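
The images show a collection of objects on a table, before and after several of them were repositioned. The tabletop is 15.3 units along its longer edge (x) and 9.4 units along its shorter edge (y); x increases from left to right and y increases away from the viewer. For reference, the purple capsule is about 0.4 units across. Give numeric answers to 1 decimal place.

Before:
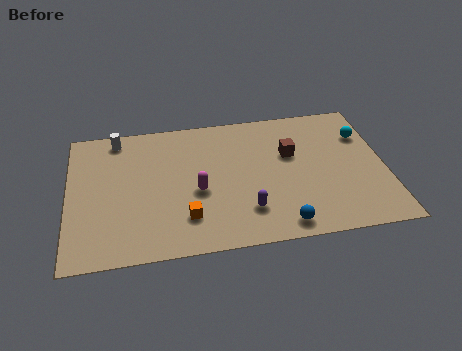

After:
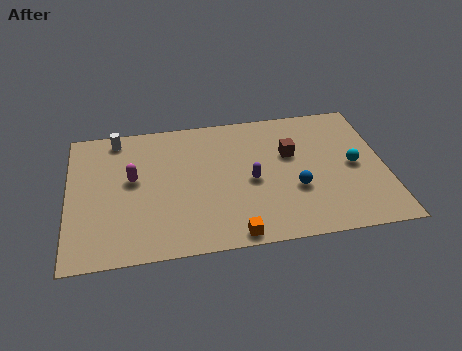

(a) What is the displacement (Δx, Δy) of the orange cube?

(2.2, -1.5)

From the two frames, the orange cube sits at roughly (5.6, 2.3) before and (7.8, 0.8) after.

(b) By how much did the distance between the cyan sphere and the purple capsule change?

-2.4

Before: roughly 7.4 units apart; after: 5.0. That's 2.4 units closer together.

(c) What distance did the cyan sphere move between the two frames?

2.2

The cyan sphere moved from about (14.4, 6.7) to (13.8, 4.6), a distance of √(0.6² + 2.1²) ≈ 2.2.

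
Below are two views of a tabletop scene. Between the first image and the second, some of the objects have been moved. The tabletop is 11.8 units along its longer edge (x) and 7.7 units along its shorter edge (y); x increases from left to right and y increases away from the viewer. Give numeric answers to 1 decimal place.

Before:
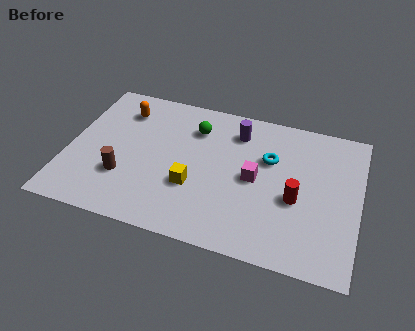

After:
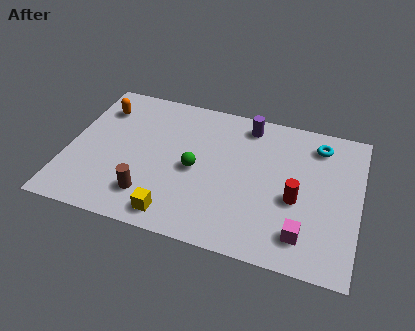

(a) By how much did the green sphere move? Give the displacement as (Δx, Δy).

(0.2, -2.2)

From the two frames, the green sphere sits at roughly (5.0, 5.8) before and (5.2, 3.6) after.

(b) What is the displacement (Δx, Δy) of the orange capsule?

(-0.9, -0.1)

The orange capsule started near (2.0, 6.0) and ended near (1.1, 5.9).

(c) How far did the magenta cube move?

3.1

The magenta cube was near (7.6, 3.8) before and (9.7, 1.5) after, so it travelled √(2.1² + 2.3²) ≈ 3.1 units.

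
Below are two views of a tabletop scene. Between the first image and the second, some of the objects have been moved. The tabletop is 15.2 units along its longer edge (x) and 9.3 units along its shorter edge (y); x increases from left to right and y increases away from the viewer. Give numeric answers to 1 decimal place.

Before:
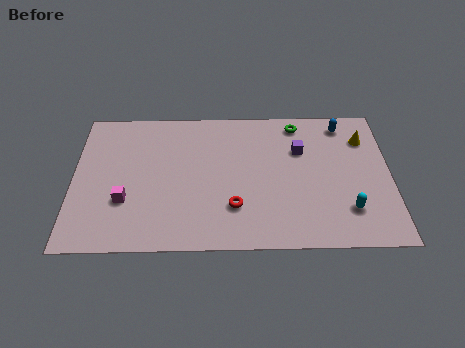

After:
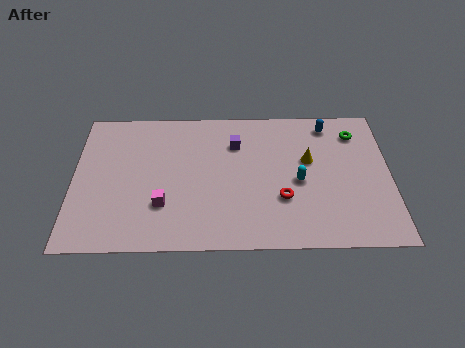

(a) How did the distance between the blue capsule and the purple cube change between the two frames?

+2.0

Before: roughly 2.7 units apart; after: 4.7. That's 2.0 units further apart.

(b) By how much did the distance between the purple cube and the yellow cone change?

+0.5

They were about 3.2 units apart before and 3.7 after — 0.5 units further apart.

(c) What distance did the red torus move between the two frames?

2.4

The red torus was near (7.7, 2.6) before and (10.0, 3.1) after, so it travelled √(2.3² + 0.5²) ≈ 2.4 units.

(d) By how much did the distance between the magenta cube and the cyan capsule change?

-4.0

Before: roughly 10.6 units apart; after: 6.6. That's 4.0 units closer together.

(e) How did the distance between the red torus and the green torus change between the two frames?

-0.7

Before: roughly 6.3 units apart; after: 5.6. That's 0.7 units closer together.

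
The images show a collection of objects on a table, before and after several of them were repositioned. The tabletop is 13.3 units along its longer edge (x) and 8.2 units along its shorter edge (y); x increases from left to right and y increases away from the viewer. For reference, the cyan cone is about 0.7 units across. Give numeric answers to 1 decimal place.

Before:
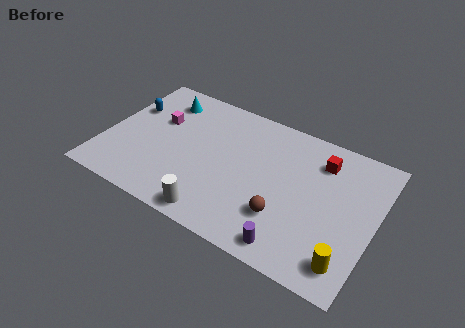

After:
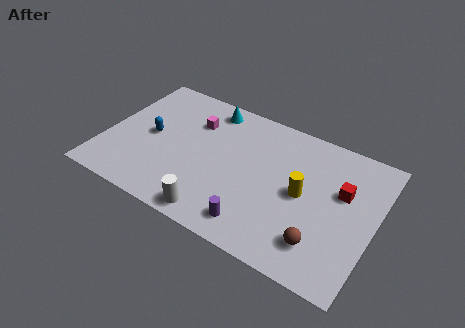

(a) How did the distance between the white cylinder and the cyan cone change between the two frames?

-0.4

They were about 6.7 units apart before and 6.3 after — 0.4 units closer together.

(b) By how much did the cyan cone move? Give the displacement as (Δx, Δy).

(2.3, 0.5)

The cyan cone started near (2.4, 6.6) and ended near (4.7, 7.1).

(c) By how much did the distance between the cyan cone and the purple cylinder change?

-2.6

Before: roughly 9.2 units apart; after: 6.6. That's 2.6 units closer together.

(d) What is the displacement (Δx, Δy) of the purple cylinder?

(-1.8, 0.3)

The purple cylinder was at about (9.7, 1.0) and moved to about (7.9, 1.3).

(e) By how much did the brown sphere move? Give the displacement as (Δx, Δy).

(1.9, -0.6)

The brown sphere started near (9.1, 2.4) and ended near (11.0, 1.8).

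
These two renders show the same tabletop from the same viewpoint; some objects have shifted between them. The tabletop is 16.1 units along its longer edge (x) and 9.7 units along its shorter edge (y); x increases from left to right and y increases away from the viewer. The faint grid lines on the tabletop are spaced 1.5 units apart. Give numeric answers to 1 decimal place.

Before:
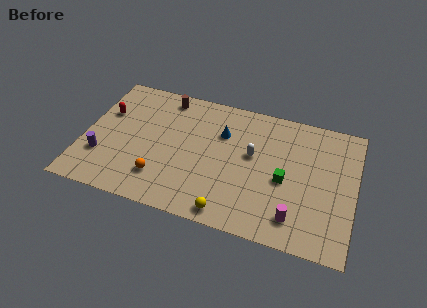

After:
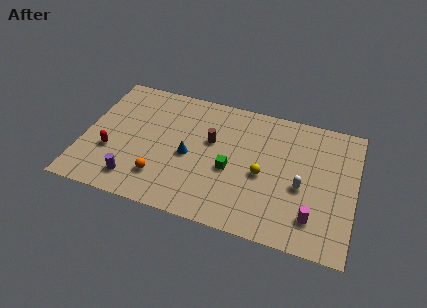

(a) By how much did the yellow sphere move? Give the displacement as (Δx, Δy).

(1.7, 3.3)

The yellow sphere was at about (9.0, 1.0) and moved to about (10.7, 4.3).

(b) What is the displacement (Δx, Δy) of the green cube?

(-3.2, -0.2)

The green cube was at about (12.0, 4.3) and moved to about (8.8, 4.1).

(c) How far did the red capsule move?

3.0

From (1.1, 6.3) to (1.7, 3.4), the red capsule covered √(0.6² + 2.9²) ≈ 3.0 units.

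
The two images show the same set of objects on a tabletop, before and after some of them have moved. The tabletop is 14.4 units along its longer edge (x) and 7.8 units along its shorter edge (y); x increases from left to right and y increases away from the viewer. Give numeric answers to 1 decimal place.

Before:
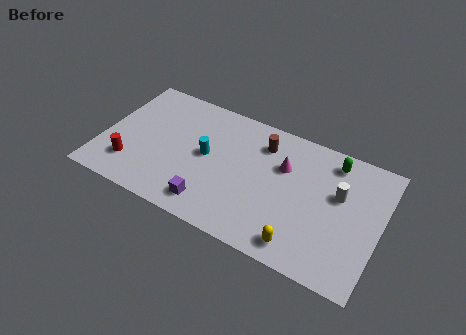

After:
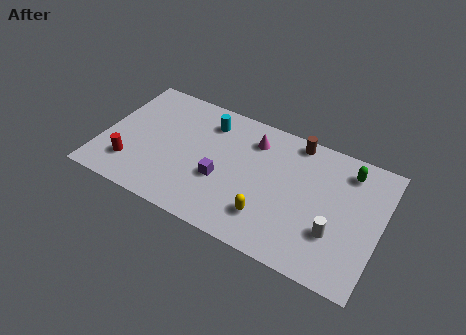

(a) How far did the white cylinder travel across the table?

2.3

The white cylinder moved from about (12.2, 4.8) to (12.2, 2.5), a distance of √(0.0² + 2.3²) ≈ 2.3.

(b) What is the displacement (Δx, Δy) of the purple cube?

(0.3, 1.7)

The purple cube started near (6.0, 1.3) and ended near (6.3, 3.0).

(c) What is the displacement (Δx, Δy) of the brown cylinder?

(1.6, 0.9)

The brown cylinder was at about (8.1, 6.1) and moved to about (9.7, 7.0).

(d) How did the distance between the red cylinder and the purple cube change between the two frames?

+0.4

Before: roughly 4.3 units apart; after: 4.7. That's 0.4 units further apart.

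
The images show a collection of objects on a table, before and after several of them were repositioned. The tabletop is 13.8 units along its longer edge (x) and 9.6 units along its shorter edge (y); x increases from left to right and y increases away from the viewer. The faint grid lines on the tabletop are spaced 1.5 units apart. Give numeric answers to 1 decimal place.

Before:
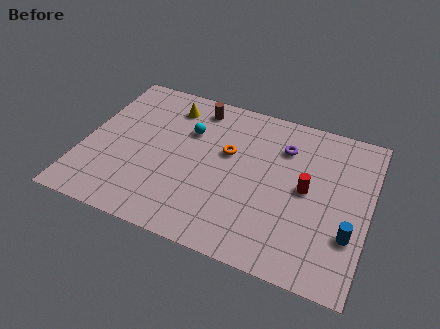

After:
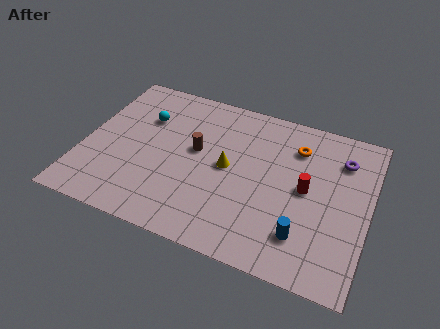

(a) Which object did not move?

the red cylinder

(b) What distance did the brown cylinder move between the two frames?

2.8

From (5.1, 8.2) to (5.4, 5.4), the brown cylinder covered √(0.3² + 2.8²) ≈ 2.8 units.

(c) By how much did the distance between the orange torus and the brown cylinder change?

+2.1

Before: roughly 3.0 units apart; after: 5.1. That's 2.1 units further apart.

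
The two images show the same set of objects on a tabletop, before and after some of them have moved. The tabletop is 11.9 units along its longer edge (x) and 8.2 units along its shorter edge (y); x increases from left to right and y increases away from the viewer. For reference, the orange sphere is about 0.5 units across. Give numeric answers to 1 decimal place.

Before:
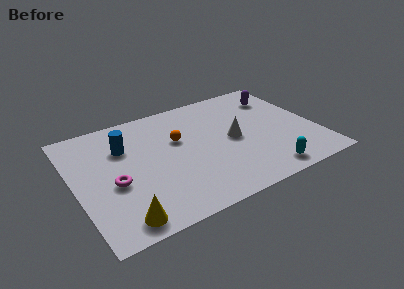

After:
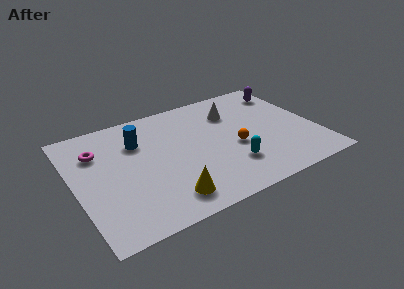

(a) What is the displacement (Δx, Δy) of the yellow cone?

(2.3, 0.4)

The yellow cone was at about (1.8, 1.0) and moved to about (4.1, 1.4).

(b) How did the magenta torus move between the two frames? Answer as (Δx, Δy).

(-0.5, 2.5)

The magenta torus was at about (1.8, 3.4) and moved to about (1.3, 5.9).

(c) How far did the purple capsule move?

0.6

The purple capsule moved from about (10.5, 6.3) to (11.0, 6.6), a distance of √(0.5² + 0.3²) ≈ 0.6.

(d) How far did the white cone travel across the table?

2.0

From (7.8, 4.0) to (8.1, 6.0), the white cone covered √(0.3² + 2.0²) ≈ 2.0 units.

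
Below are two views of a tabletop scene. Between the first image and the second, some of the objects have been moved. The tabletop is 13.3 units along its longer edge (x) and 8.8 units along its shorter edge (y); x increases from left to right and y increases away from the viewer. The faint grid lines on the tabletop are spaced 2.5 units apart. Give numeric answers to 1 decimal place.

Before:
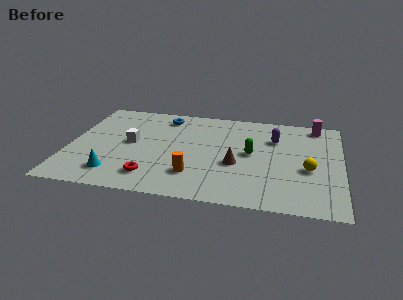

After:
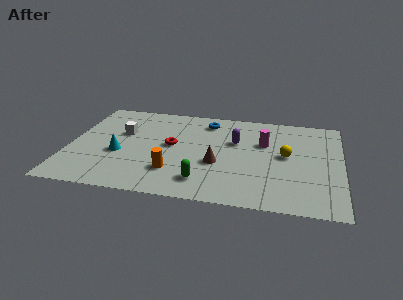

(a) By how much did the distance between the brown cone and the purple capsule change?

-0.9

Before: roughly 3.2 units apart; after: 2.3. That's 0.9 units closer together.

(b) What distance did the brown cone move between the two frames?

0.9

From (8.2, 3.5) to (7.3, 3.4), the brown cone covered √(0.9² + 0.1²) ≈ 0.9 units.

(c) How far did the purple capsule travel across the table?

2.0

The purple capsule was near (10.0, 6.2) before and (8.1, 5.6) after, so it travelled √(1.9² + 0.6²) ≈ 2.0 units.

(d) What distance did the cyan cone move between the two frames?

1.8

From (2.4, 1.7) to (2.5, 3.5), the cyan cone covered √(0.1² + 1.8²) ≈ 1.8 units.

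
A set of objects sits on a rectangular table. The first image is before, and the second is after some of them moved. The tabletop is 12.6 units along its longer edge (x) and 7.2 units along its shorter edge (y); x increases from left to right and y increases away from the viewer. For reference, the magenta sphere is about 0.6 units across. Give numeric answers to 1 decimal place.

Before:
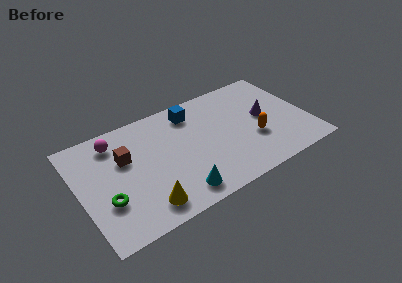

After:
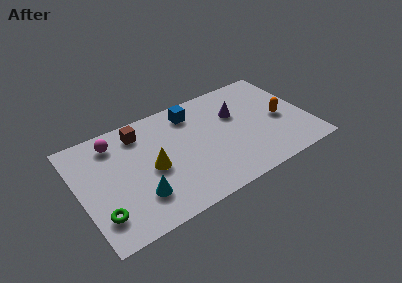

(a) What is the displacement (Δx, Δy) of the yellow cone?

(0.7, 2.1)

The yellow cone started near (3.2, 1.2) and ended near (3.9, 3.3).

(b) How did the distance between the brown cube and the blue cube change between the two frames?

-1.2

Before: roughly 4.1 units apart; after: 2.9. That's 1.2 units closer together.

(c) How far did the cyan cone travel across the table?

2.2

From (5.0, 1.1) to (3.0, 1.9), the cyan cone covered √(2.0² + 0.8²) ≈ 2.2 units.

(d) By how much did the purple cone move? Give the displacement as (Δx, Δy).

(-1.5, 0.9)

The purple cone started near (10.3, 3.8) and ended near (8.8, 4.7).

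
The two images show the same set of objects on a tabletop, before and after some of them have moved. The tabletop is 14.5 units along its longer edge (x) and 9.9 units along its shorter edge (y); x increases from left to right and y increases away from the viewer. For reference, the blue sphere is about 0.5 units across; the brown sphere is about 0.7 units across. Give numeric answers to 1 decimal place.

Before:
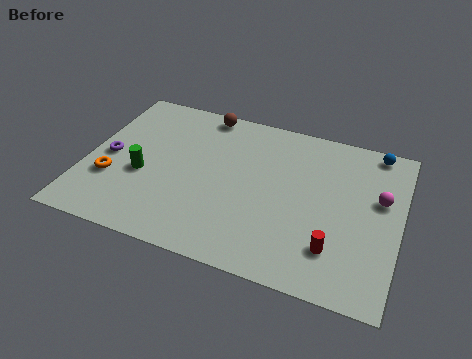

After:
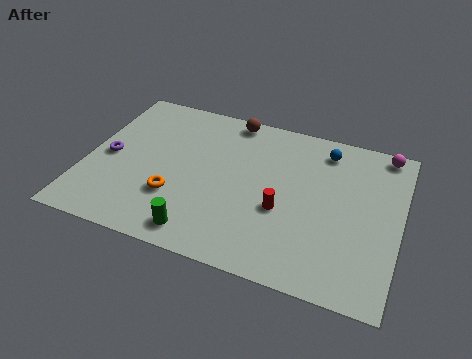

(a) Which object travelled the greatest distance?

the green cylinder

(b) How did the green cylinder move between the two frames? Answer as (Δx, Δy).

(3.0, -2.7)

From the two frames, the green cylinder sits at roughly (2.7, 4.0) before and (5.7, 1.3) after.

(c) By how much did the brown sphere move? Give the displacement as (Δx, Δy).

(1.3, 0.0)

The brown sphere started near (5.0, 9.0) and ended near (6.3, 9.0).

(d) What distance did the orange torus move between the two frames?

3.0

The orange torus moved from about (1.3, 3.3) to (4.3, 3.1), a distance of √(3.0² + 0.2²) ≈ 3.0.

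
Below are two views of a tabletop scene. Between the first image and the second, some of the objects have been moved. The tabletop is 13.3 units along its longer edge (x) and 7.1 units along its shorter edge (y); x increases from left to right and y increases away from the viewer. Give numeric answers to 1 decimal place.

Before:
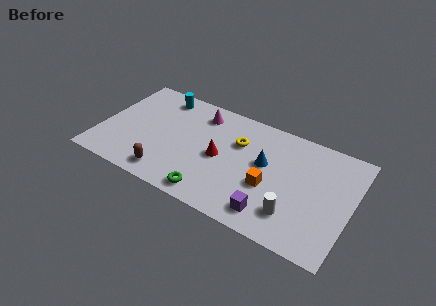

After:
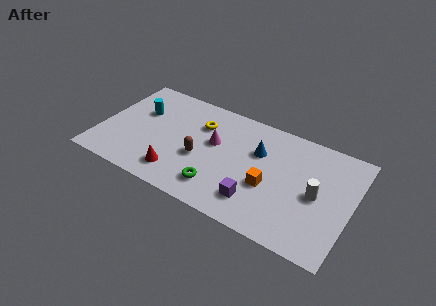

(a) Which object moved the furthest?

the red cone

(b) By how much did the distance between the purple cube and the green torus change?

-1.1

They were about 3.1 units apart before and 2.0 after — 1.1 units closer together.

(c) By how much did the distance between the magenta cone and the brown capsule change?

-3.4

They were about 4.8 units apart before and 1.4 after — 3.4 units closer together.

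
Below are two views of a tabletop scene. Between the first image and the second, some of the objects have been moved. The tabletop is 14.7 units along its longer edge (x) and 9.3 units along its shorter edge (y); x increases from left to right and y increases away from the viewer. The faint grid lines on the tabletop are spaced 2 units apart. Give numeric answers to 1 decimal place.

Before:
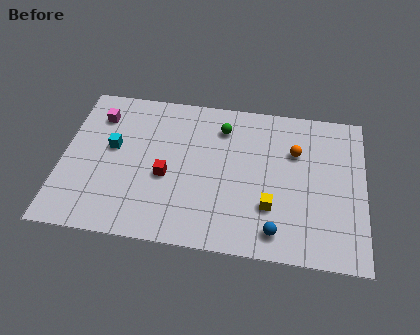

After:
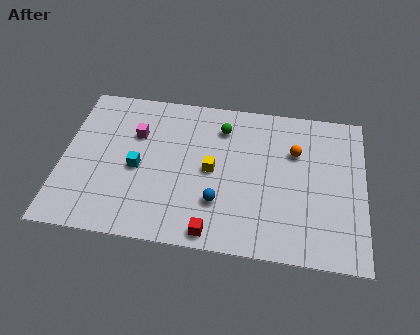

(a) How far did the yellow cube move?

3.4

The yellow cube was near (10.2, 2.8) before and (7.3, 4.6) after, so it travelled √(2.9² + 1.8²) ≈ 3.4 units.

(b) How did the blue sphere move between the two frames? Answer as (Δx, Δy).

(-2.8, 1.3)

From the two frames, the blue sphere sits at roughly (10.5, 1.4) before and (7.7, 2.7) after.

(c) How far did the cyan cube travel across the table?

1.7

From (2.4, 5.3) to (3.7, 4.2), the cyan cube covered √(1.3² + 1.1²) ≈ 1.7 units.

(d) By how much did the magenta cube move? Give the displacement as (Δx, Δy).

(1.9, -0.9)

The magenta cube was at about (1.6, 7.2) and moved to about (3.5, 6.3).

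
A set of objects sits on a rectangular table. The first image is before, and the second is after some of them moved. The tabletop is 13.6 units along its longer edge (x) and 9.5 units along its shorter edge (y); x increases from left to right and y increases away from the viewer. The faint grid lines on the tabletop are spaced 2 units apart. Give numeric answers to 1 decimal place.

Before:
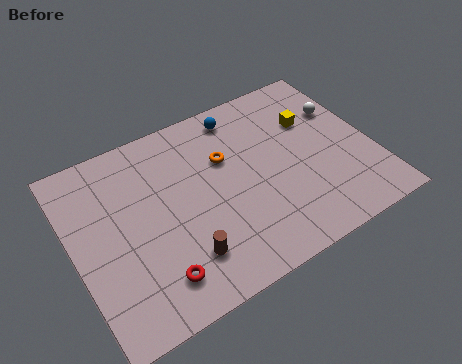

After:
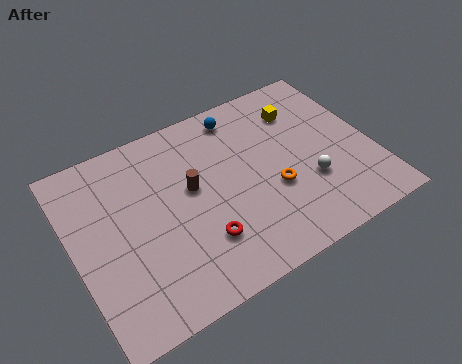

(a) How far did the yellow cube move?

0.9

The yellow cube was near (11.2, 6.4) before and (10.8, 7.2) after, so it travelled √(0.4² + 0.8²) ≈ 0.9 units.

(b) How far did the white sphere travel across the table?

3.8

The white sphere moved from about (12.6, 6.4) to (10.5, 3.2), a distance of √(2.1² + 3.2²) ≈ 3.8.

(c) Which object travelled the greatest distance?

the white sphere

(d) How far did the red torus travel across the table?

2.3

The red torus moved from about (3.2, 1.8) to (5.4, 2.6), a distance of √(2.2² + 0.8²) ≈ 2.3.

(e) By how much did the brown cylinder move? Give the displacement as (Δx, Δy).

(0.9, 3.2)

The brown cylinder was at about (4.5, 2.2) and moved to about (5.4, 5.4).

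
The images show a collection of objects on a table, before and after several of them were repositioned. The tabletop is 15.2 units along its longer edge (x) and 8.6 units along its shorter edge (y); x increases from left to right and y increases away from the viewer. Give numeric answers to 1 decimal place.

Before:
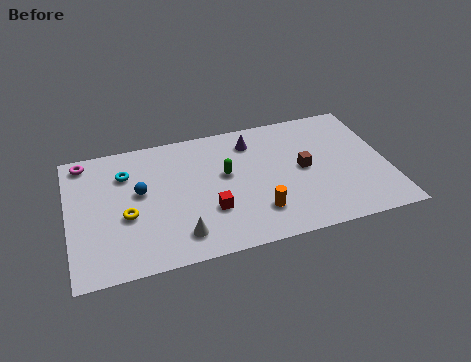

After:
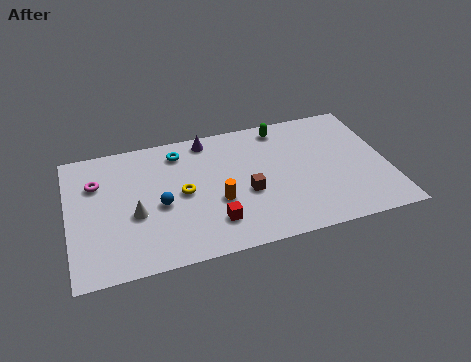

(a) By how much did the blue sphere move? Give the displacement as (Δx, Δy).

(0.9, -1.1)

From the two frames, the blue sphere sits at roughly (3.4, 4.9) before and (4.3, 3.8) after.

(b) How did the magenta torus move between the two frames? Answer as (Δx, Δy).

(0.5, -1.6)

From the two frames, the magenta torus sits at roughly (0.9, 7.6) before and (1.4, 6.0) after.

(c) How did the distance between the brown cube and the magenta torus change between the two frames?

-3.4

The distance was about 10.8 in the first image and 7.4 in the second, so they moved 3.4 units closer together.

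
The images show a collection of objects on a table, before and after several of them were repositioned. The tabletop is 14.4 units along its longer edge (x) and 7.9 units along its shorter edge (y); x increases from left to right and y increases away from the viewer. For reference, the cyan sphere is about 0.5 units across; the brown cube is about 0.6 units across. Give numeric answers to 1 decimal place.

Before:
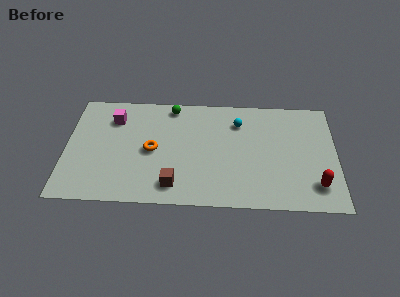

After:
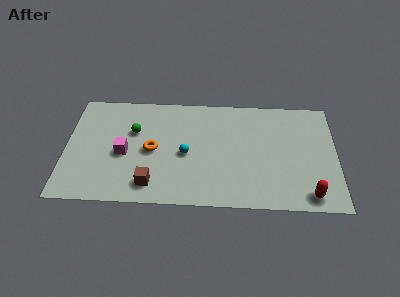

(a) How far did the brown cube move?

1.2

The brown cube moved from about (5.8, 1.4) to (4.6, 1.4), a distance of √(1.2² + 0.0²) ≈ 1.2.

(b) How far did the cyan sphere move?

3.7

From (9.2, 6.0) to (6.4, 3.6), the cyan sphere covered √(2.8² + 2.4²) ≈ 3.7 units.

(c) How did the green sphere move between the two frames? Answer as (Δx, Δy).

(-2.0, -1.9)

The green sphere started near (5.6, 7.0) and ended near (3.6, 5.1).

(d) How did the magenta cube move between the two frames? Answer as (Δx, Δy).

(0.6, -2.5)

The magenta cube started near (2.5, 6.0) and ended near (3.1, 3.5).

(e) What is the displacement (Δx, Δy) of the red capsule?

(-0.4, -0.7)

The red capsule started near (13.3, 1.7) and ended near (12.9, 1.0).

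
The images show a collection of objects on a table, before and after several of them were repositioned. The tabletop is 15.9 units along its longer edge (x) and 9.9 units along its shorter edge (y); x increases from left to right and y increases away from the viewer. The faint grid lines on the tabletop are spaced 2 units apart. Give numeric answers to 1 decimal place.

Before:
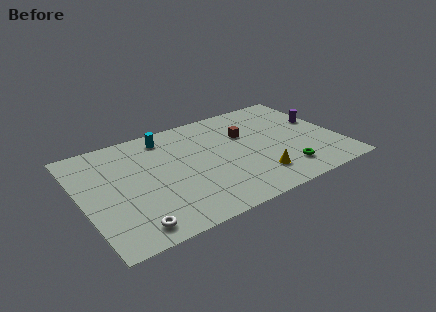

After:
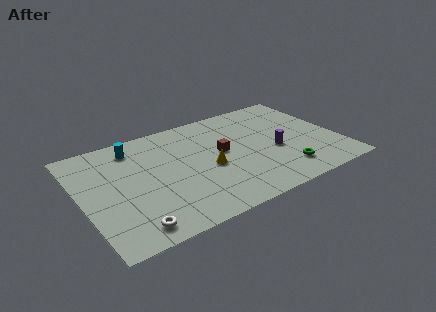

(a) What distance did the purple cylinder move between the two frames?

3.7

From (15.1, 5.9) to (11.9, 4.1), the purple cylinder covered √(3.2² + 1.8²) ≈ 3.7 units.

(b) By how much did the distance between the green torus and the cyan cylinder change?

+1.4

The distance was about 9.1 in the first image and 10.5 in the second, so they moved 1.4 units further apart.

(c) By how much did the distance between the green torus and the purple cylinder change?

-2.8

The distance was about 4.9 in the first image and 2.1 in the second, so they moved 2.8 units closer together.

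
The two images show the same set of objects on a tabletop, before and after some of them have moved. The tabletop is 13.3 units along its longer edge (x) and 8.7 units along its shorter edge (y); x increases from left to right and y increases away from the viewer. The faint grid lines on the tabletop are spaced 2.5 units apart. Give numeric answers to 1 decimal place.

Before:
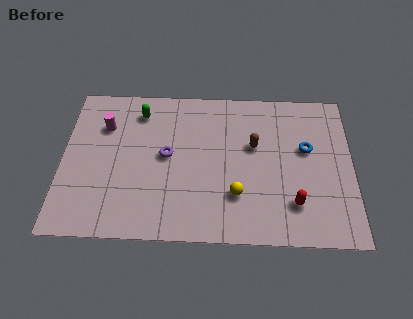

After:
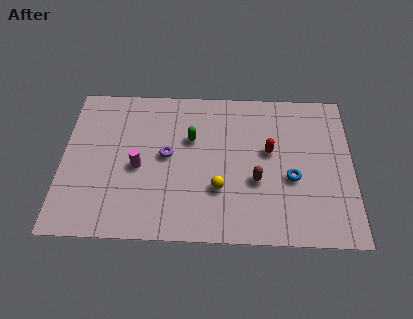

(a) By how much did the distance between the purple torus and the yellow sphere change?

-0.8

Before: roughly 3.8 units apart; after: 3.0. That's 0.8 units closer together.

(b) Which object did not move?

the purple torus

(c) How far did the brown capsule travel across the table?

2.0

The brown capsule was near (8.8, 5.3) before and (8.9, 3.3) after, so it travelled √(0.1² + 2.0²) ≈ 2.0 units.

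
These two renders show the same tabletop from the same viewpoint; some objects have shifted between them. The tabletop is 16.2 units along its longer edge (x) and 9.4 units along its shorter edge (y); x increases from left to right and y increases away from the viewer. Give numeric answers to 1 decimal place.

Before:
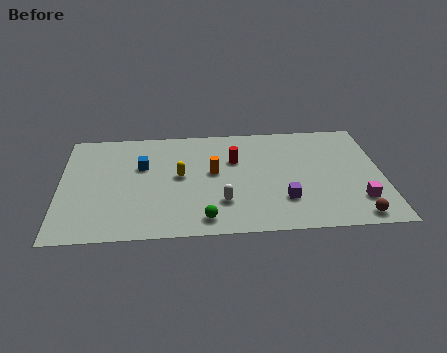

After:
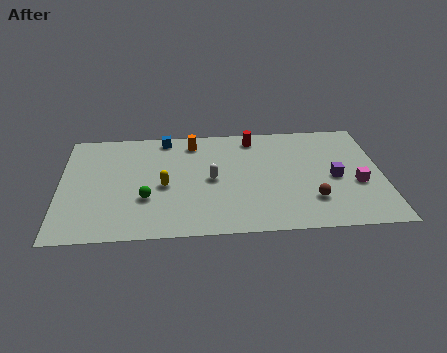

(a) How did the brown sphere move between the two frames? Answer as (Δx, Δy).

(-2.1, 1.5)

The brown sphere was at about (14.7, 1.0) and moved to about (12.6, 2.5).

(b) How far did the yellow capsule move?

1.1

The yellow capsule was near (6.0, 5.0) before and (5.2, 4.2) after, so it travelled √(0.8² + 0.8²) ≈ 1.1 units.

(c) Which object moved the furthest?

the green sphere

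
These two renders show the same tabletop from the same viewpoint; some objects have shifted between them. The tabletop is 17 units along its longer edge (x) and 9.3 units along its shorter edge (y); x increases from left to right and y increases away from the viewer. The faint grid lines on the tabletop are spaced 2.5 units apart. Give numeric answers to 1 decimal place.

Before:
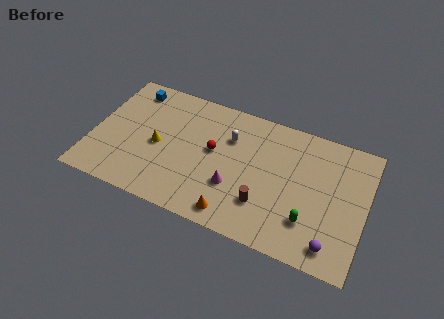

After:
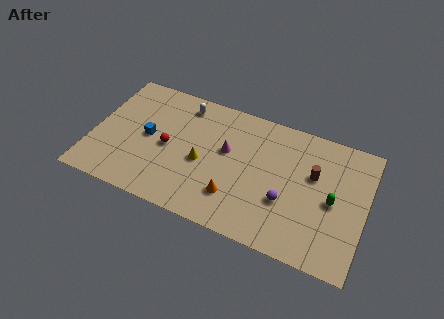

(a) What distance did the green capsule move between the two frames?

2.3

From (13.7, 2.5) to (15.0, 4.4), the green capsule covered √(1.3² + 1.9²) ≈ 2.3 units.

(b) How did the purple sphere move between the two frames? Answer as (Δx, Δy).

(-3.0, 1.9)

From the two frames, the purple sphere sits at roughly (15.2, 1.4) before and (12.2, 3.3) after.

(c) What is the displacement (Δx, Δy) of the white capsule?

(-3.1, 1.4)

The white capsule started near (8.4, 6.5) and ended near (5.3, 7.9).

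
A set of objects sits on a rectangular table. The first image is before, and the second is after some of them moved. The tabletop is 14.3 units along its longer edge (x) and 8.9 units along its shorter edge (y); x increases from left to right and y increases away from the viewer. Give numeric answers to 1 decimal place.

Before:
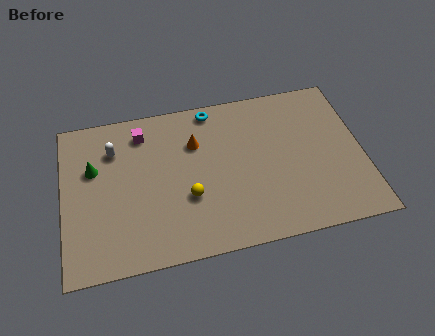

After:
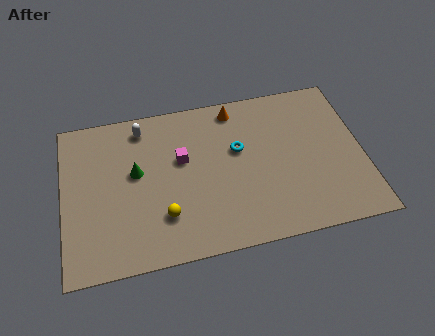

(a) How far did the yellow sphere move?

1.4

From (5.9, 3.2) to (4.7, 2.4), the yellow sphere covered √(1.2² + 0.8²) ≈ 1.4 units.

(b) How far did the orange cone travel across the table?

2.6

The orange cone was near (6.4, 6.2) before and (8.4, 7.8) after, so it travelled √(2.0² + 1.6²) ≈ 2.6 units.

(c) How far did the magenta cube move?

2.6

The magenta cube moved from about (3.9, 7.3) to (5.7, 5.4), a distance of √(1.8² + 1.9²) ≈ 2.6.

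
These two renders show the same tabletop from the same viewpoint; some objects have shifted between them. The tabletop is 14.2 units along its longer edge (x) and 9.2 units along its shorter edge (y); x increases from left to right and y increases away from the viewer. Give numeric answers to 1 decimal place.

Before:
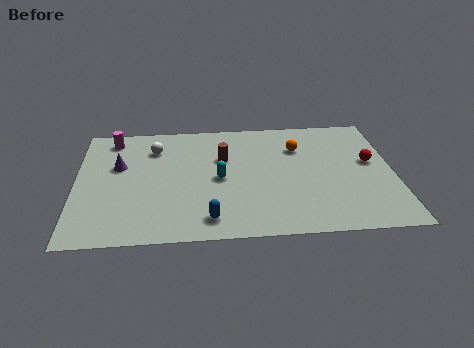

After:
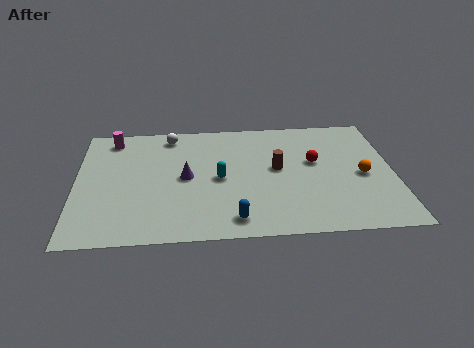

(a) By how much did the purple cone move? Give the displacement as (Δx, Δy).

(3.0, -1.1)

The purple cone started near (1.9, 5.7) and ended near (4.9, 4.6).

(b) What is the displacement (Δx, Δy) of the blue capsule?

(1.1, -0.1)

From the two frames, the blue capsule sits at roughly (5.9, 1.4) before and (7.0, 1.3) after.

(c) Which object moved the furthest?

the orange sphere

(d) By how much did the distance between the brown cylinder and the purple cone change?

-0.6

Before: roughly 4.7 units apart; after: 4.1. That's 0.6 units closer together.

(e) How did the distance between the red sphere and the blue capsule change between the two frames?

-2.7

Before: roughly 8.2 units apart; after: 5.5. That's 2.7 units closer together.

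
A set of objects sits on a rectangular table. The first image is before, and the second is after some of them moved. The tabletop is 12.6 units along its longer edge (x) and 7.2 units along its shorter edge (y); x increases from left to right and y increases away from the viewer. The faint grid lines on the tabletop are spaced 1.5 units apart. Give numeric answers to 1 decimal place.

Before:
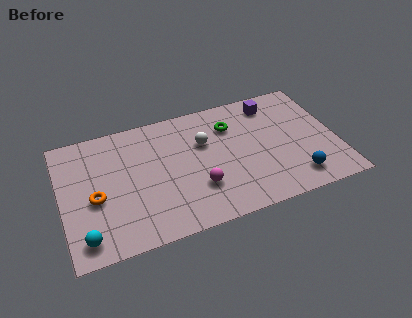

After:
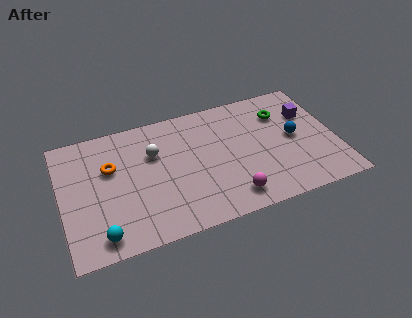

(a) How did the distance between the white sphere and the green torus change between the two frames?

+4.6

The distance was about 1.4 in the first image and 6.0 in the second, so they moved 4.6 units further apart.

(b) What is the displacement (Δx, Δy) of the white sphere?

(-2.3, 0.1)

From the two frames, the white sphere sits at roughly (6.6, 4.7) before and (4.3, 4.8) after.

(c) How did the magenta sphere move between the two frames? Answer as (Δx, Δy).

(1.4, -1.0)

From the two frames, the magenta sphere sits at roughly (6.1, 2.2) before and (7.5, 1.2) after.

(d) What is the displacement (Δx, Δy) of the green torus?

(2.4, 0.0)

The green torus started near (7.9, 5.3) and ended near (10.3, 5.3).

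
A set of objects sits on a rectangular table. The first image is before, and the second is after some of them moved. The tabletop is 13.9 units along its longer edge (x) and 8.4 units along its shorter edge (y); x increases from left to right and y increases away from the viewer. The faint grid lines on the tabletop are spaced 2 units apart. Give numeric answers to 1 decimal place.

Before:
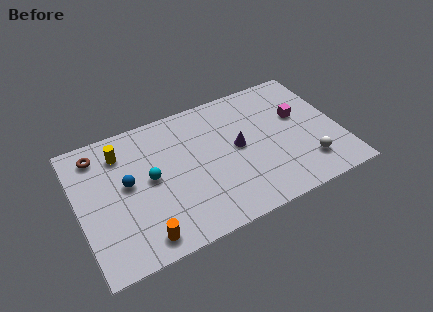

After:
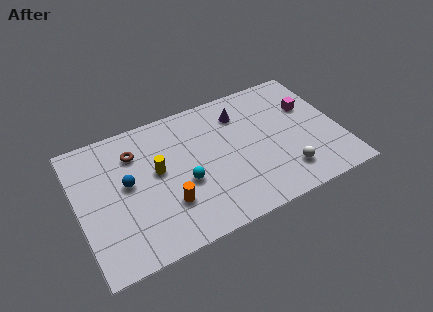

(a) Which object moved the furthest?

the yellow cylinder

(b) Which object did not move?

the blue sphere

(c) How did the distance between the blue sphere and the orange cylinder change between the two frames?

-0.7

They were about 3.5 units apart before and 2.8 after — 0.7 units closer together.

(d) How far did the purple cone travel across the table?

2.1

The purple cone was near (8.5, 4.4) before and (8.9, 6.5) after, so it travelled √(0.4² + 2.1²) ≈ 2.1 units.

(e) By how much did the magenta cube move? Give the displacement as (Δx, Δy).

(0.6, 0.4)

From the two frames, the magenta cube sits at roughly (11.9, 5.1) before and (12.5, 5.5) after.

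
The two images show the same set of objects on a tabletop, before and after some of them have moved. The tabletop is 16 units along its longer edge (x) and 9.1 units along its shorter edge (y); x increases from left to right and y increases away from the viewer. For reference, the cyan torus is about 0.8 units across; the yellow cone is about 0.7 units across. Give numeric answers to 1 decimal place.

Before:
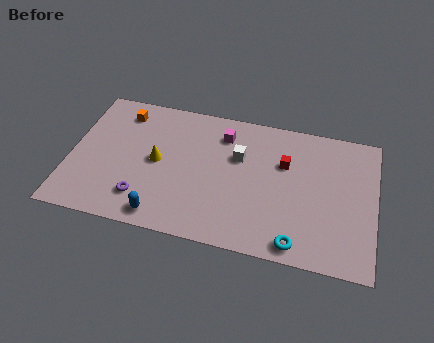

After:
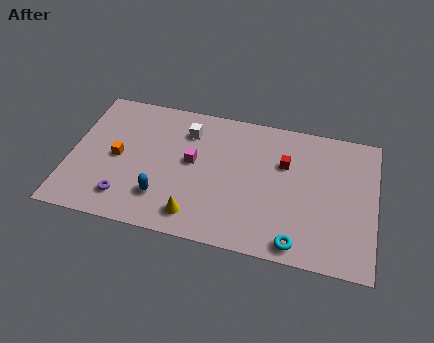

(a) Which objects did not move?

the cyan torus and the red cube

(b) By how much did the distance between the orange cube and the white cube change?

-2.1

Before: roughly 6.5 units apart; after: 4.4. That's 2.1 units closer together.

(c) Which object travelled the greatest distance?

the yellow cone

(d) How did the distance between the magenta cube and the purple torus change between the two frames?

-1.9

Before: roughly 6.5 units apart; after: 4.6. That's 1.9 units closer together.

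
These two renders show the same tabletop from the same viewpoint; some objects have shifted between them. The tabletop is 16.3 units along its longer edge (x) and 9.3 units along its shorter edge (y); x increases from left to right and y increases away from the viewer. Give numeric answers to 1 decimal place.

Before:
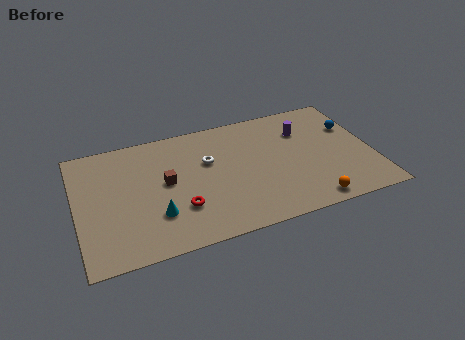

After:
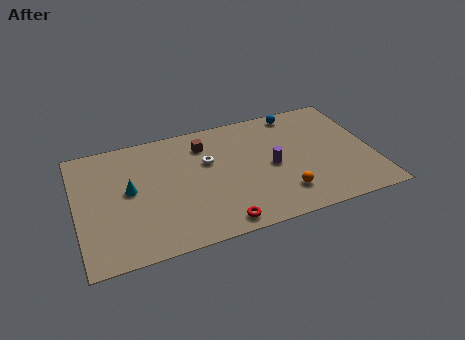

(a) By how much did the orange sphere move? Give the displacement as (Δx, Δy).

(-1.4, 1.1)

The orange sphere was at about (12.5, 1.0) and moved to about (11.1, 2.1).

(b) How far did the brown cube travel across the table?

3.3

From (4.9, 5.0) to (7.2, 7.3), the brown cube covered √(2.3² + 2.3²) ≈ 3.3 units.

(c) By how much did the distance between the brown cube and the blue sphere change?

-5.2

Before: roughly 10.6 units apart; after: 5.4. That's 5.2 units closer together.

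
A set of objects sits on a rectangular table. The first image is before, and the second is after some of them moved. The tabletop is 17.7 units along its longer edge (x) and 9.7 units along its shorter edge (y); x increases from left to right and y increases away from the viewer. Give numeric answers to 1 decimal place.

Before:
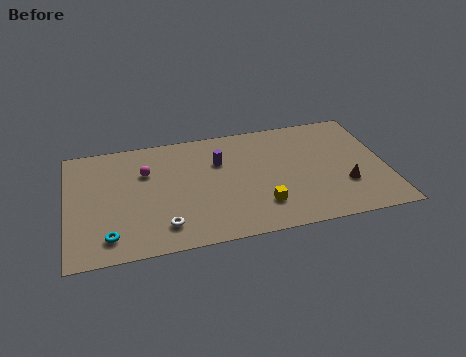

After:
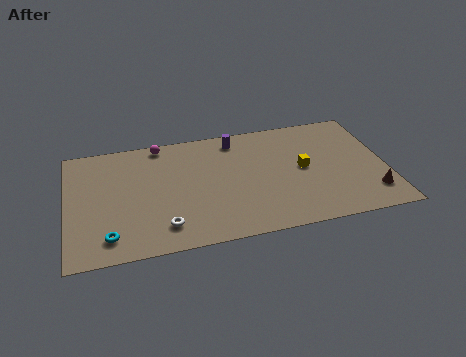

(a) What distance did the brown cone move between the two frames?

1.7

The brown cone moved from about (15.3, 3.1) to (16.7, 2.1), a distance of √(1.4² + 1.0²) ≈ 1.7.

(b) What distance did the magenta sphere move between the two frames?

2.4

The magenta sphere moved from about (4.4, 6.6) to (5.3, 8.8), a distance of √(0.9² + 2.2²) ≈ 2.4.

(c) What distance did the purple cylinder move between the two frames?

2.0

The purple cylinder moved from about (8.5, 6.6) to (9.5, 8.3), a distance of √(1.0² + 1.7²) ≈ 2.0.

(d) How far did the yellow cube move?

3.6

The yellow cube was near (10.6, 2.4) before and (13.1, 5.0) after, so it travelled √(2.5² + 2.6²) ≈ 3.6 units.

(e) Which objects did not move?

the white torus and the cyan torus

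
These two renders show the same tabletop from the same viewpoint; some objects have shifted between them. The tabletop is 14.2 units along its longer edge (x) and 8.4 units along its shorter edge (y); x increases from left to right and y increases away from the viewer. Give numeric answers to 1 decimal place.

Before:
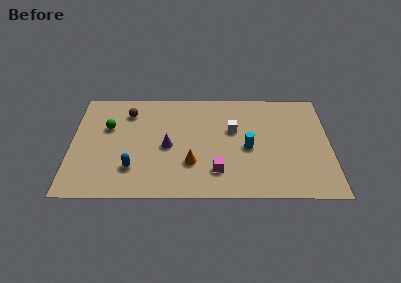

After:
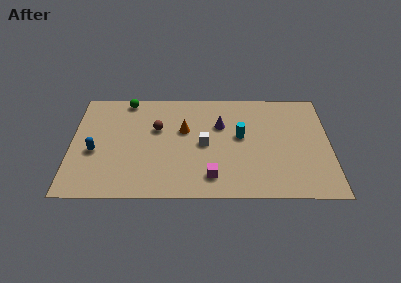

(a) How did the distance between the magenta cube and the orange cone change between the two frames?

+2.4

The distance was about 1.5 in the first image and 3.9 in the second, so they moved 2.4 units further apart.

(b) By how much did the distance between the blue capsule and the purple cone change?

+4.7

Before: roughly 2.5 units apart; after: 7.2. That's 4.7 units further apart.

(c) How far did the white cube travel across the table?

1.9

The white cube was near (8.9, 5.2) before and (7.3, 4.1) after, so it travelled √(1.6² + 1.1²) ≈ 1.9 units.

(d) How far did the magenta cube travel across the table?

0.5

The magenta cube was near (8.0, 2.0) before and (7.7, 1.6) after, so it travelled √(0.3² + 0.4²) ≈ 0.5 units.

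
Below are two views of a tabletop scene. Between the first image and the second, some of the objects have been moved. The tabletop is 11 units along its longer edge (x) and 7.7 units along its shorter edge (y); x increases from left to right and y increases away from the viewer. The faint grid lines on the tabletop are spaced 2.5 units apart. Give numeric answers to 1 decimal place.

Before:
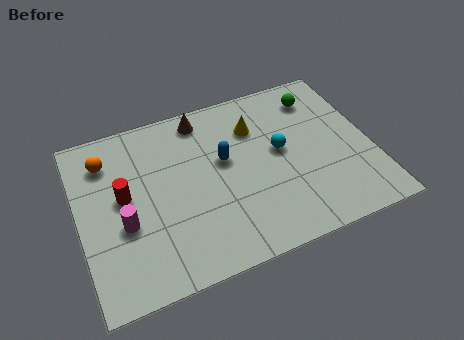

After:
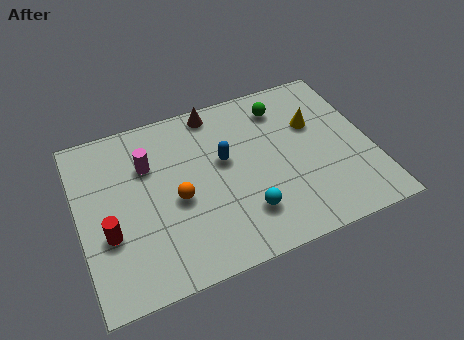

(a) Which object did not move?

the blue capsule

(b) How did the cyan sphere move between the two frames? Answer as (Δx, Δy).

(-1.6, -2.3)

The cyan sphere was at about (7.6, 4.2) and moved to about (6.0, 1.9).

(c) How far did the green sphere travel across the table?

1.4

The green sphere was near (9.3, 6.2) before and (7.9, 6.2) after, so it travelled √(1.4² + 0.0²) ≈ 1.4 units.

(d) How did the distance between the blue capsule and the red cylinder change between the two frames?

+1.0

The distance was about 3.8 in the first image and 4.8 in the second, so they moved 1.0 units further apart.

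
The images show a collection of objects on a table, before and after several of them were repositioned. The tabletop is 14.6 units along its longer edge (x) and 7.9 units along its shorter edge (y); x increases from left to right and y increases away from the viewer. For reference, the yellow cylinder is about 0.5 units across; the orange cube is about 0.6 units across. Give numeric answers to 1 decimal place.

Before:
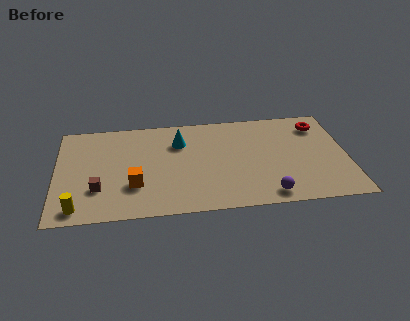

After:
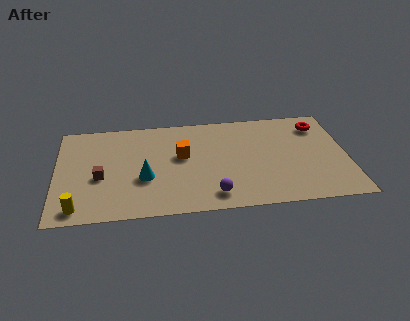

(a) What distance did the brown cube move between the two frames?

0.9

The brown cube was near (2.1, 2.4) before and (2.2, 3.3) after, so it travelled √(0.1² + 0.9²) ≈ 0.9 units.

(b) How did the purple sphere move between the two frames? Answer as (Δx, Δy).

(-2.7, 0.3)

The purple sphere started near (10.5, 1.0) and ended near (7.8, 1.3).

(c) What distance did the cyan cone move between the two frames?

3.2

The cyan cone moved from about (6.2, 5.7) to (4.4, 3.0), a distance of √(1.8² + 2.7²) ≈ 3.2.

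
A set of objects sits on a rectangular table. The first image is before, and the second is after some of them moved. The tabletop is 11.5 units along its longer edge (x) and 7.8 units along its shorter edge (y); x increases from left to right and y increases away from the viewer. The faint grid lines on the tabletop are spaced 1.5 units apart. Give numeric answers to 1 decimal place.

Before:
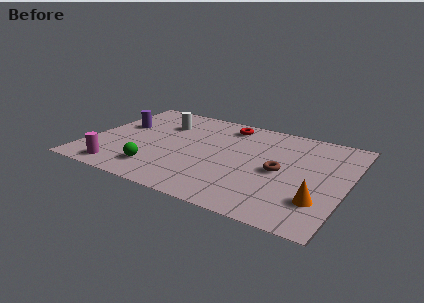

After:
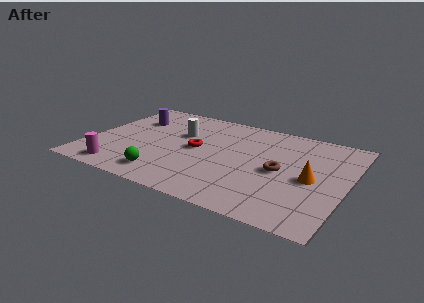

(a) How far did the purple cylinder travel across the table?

0.9

The purple cylinder moved from about (1.2, 4.7) to (1.6, 5.5), a distance of √(0.4² + 0.8²) ≈ 0.9.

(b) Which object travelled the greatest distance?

the red torus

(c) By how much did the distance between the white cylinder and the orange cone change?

-2.0

Before: roughly 8.3 units apart; after: 6.3. That's 2.0 units closer together.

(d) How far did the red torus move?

2.8

The red torus moved from about (5.8, 6.6) to (4.8, 4.0), a distance of √(1.0² + 2.6²) ≈ 2.8.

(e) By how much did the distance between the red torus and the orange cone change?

-1.3

Before: roughly 6.5 units apart; after: 5.2. That's 1.3 units closer together.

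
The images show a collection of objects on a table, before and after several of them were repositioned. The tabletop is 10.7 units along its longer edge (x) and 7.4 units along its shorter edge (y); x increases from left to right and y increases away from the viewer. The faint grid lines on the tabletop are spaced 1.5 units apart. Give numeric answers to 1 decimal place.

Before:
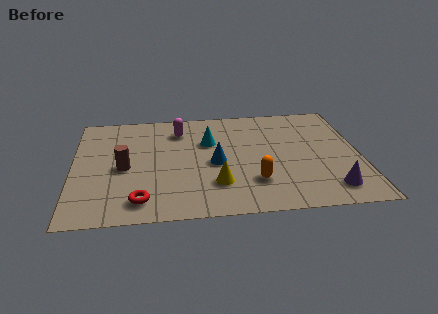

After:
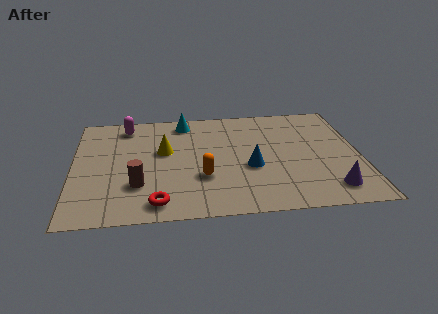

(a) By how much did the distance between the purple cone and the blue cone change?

-1.3

The distance was about 4.7 in the first image and 3.4 in the second, so they moved 1.3 units closer together.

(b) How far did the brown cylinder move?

1.3

From (1.9, 3.4) to (2.4, 2.2), the brown cylinder covered √(0.5² + 1.2²) ≈ 1.3 units.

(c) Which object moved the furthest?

the yellow cone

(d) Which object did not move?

the purple cone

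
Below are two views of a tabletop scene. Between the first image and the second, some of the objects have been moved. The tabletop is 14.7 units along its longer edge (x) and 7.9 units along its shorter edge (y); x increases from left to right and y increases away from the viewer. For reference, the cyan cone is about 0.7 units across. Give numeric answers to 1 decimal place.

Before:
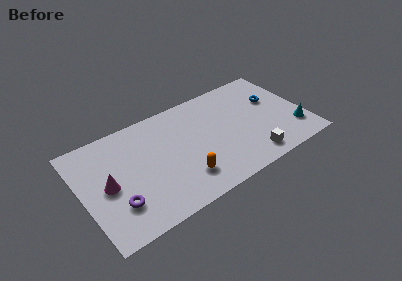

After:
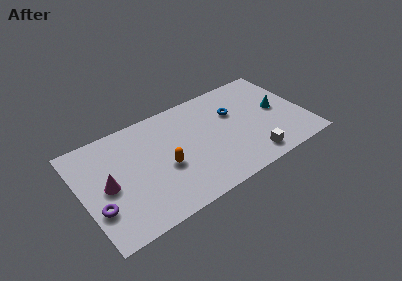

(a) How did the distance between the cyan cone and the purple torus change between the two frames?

+0.5

They were about 11.8 units apart before and 12.3 after — 0.5 units further apart.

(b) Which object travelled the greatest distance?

the blue torus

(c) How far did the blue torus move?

2.7

The blue torus was near (12.9, 5.0) before and (10.2, 5.2) after, so it travelled √(2.7² + 0.2²) ≈ 2.7 units.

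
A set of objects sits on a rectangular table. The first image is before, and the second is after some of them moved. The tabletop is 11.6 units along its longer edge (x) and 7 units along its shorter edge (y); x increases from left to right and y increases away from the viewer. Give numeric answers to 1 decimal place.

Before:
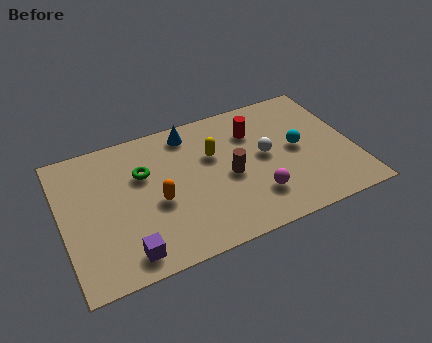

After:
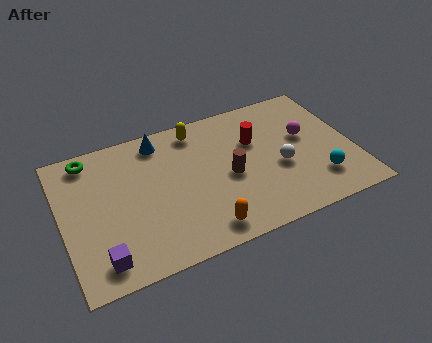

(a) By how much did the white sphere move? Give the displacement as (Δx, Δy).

(0.5, -0.8)

The white sphere was at about (8.1, 3.7) and moved to about (8.6, 2.9).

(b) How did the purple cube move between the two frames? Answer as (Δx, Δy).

(-1.0, 0.1)

The purple cube was at about (2.3, 1.0) and moved to about (1.3, 1.1).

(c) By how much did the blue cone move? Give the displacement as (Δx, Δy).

(-1.2, 0.0)

From the two frames, the blue cone sits at roughly (5.3, 6.0) before and (4.1, 6.0) after.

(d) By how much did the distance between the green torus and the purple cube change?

+1.3

Before: roughly 3.7 units apart; after: 5.0. That's 1.3 units further apart.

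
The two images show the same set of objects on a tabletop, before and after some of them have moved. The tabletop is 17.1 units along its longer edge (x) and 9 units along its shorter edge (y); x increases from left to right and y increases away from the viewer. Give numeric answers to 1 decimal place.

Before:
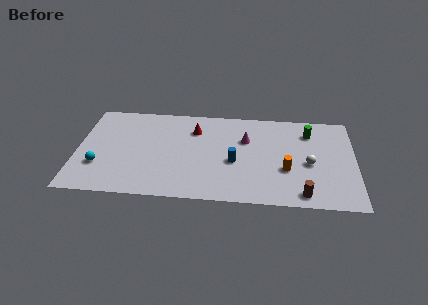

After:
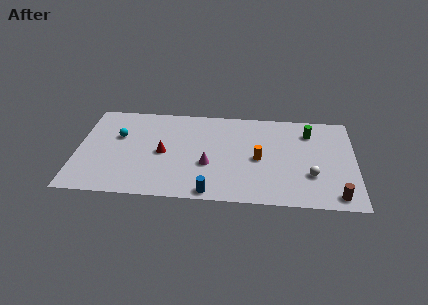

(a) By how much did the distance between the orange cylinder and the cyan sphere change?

-2.7

They were about 11.5 units apart before and 8.8 after — 2.7 units closer together.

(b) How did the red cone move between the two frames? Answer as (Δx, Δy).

(-1.9, -2.4)

The red cone was at about (7.2, 6.7) and moved to about (5.3, 4.3).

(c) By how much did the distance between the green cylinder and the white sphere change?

+1.1

The distance was about 3.0 in the first image and 4.1 in the second, so they moved 1.1 units further apart.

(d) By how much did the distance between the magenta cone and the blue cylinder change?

+0.3

They were about 2.3 units apart before and 2.6 after — 0.3 units further apart.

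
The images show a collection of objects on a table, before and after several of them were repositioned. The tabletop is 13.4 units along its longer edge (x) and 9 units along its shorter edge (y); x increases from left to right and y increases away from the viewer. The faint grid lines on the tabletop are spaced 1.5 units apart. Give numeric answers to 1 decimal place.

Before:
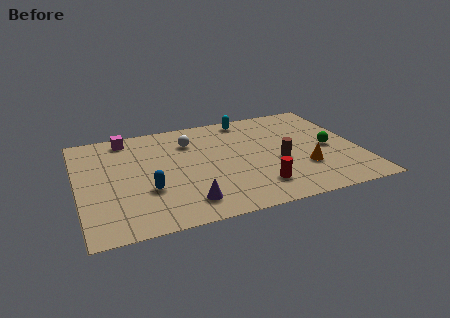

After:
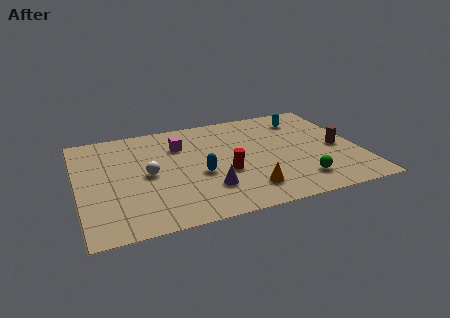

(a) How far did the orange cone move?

3.0

From (10.6, 2.8) to (7.8, 1.8), the orange cone covered √(2.8² + 1.0²) ≈ 3.0 units.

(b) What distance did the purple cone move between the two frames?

1.4

From (4.9, 1.6) to (6.0, 2.4), the purple cone covered √(1.1² + 0.8²) ≈ 1.4 units.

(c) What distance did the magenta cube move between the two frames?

2.9

The magenta cube moved from about (2.5, 7.9) to (5.0, 6.5), a distance of √(2.5² + 1.4²) ≈ 2.9.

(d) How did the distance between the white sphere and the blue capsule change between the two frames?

-1.8

They were about 4.3 units apart before and 2.5 after — 1.8 units closer together.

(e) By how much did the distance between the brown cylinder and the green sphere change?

+0.6

They were about 2.5 units apart before and 3.1 after — 0.6 units further apart.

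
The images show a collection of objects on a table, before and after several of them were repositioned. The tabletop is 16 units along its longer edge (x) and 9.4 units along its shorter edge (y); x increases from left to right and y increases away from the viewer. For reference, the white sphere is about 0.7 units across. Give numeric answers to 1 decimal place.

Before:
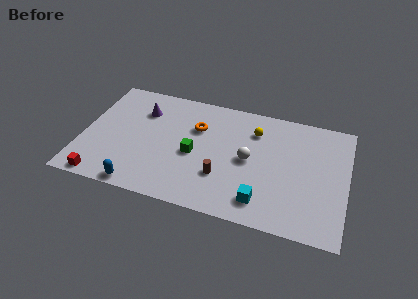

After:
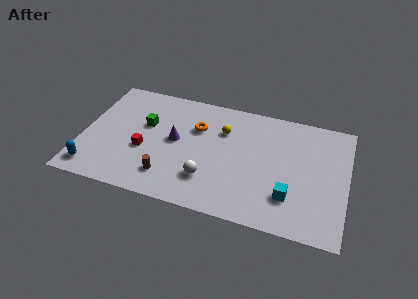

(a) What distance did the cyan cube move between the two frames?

1.8

The cyan cube moved from about (11.1, 1.7) to (12.7, 2.5), a distance of √(1.6² + 0.8²) ≈ 1.8.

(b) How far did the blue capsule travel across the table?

3.0

The blue capsule was near (3.8, 0.8) before and (0.9, 1.4) after, so it travelled √(2.9² + 0.6²) ≈ 3.0 units.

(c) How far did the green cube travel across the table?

3.5

The green cube was near (6.8, 4.2) before and (3.7, 5.8) after, so it travelled √(3.1² + 1.6²) ≈ 3.5 units.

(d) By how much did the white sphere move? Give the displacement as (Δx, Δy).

(-2.3, -2.2)

From the two frames, the white sphere sits at roughly (10.1, 4.7) before and (7.8, 2.5) after.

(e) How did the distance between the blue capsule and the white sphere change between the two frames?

-0.4

The distance was about 7.4 in the first image and 7.0 in the second, so they moved 0.4 units closer together.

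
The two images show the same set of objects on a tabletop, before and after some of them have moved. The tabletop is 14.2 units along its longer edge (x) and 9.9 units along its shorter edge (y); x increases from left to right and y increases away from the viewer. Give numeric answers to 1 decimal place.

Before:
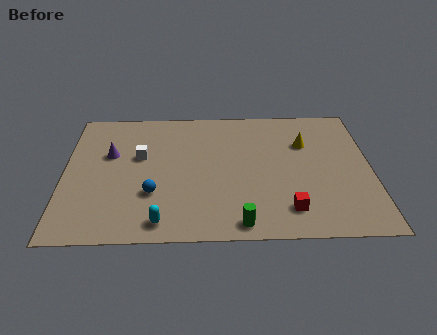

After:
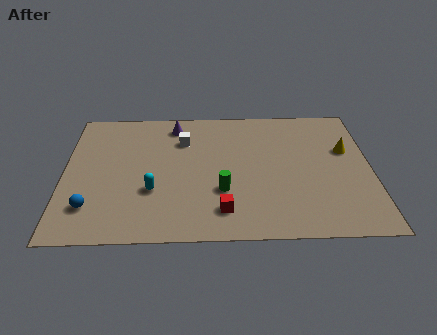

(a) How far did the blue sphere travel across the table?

2.9

The blue sphere moved from about (4.1, 3.2) to (1.3, 2.3), a distance of √(2.8² + 0.9²) ≈ 2.9.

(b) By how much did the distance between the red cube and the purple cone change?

-2.4

Before: roughly 9.3 units apart; after: 6.9. That's 2.4 units closer together.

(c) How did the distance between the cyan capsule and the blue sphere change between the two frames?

+1.0

They were about 2.0 units apart before and 3.0 after — 1.0 units further apart.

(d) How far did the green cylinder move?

2.4

The green cylinder was near (8.1, 1.0) before and (7.3, 3.3) after, so it travelled √(0.8² + 2.3²) ≈ 2.4 units.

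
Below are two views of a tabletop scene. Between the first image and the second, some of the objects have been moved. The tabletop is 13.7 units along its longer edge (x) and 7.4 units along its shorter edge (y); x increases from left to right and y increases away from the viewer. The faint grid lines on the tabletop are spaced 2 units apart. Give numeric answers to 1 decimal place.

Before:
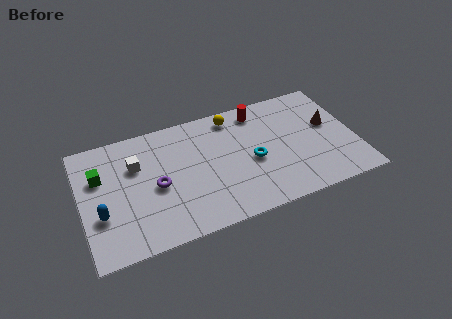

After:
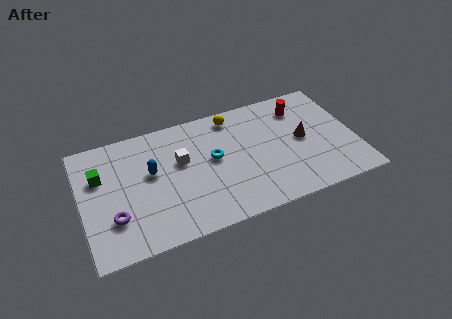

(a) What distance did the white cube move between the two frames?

2.3

From (2.8, 5.0) to (5.0, 4.5), the white cube covered √(2.2² + 0.5²) ≈ 2.3 units.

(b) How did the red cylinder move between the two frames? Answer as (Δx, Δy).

(2.1, -0.5)

The red cylinder started near (9.1, 6.3) and ended near (11.2, 5.8).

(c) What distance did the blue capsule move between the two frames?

3.1

The blue capsule was near (0.9, 2.6) before and (3.5, 4.3) after, so it travelled √(2.6² + 1.7²) ≈ 3.1 units.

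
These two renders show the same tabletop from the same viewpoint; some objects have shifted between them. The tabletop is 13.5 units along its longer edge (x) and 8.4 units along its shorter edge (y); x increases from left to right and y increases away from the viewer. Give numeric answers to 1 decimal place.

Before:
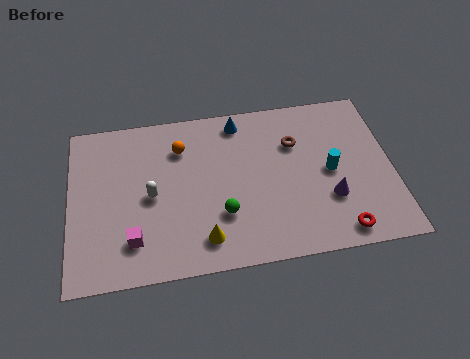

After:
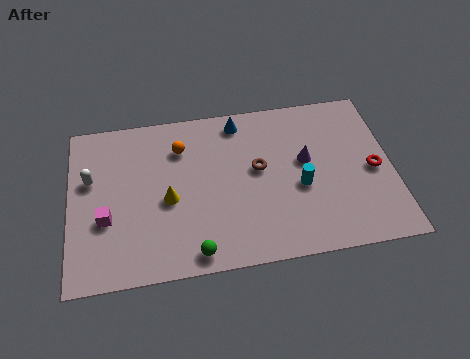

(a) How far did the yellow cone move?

2.6

From (5.5, 1.5) to (4.1, 3.7), the yellow cone covered √(1.4² + 2.2²) ≈ 2.6 units.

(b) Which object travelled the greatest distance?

the red torus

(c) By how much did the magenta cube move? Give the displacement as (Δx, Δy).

(-1.1, 1.2)

The magenta cube was at about (2.6, 1.9) and moved to about (1.5, 3.1).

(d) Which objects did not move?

the blue cone and the orange sphere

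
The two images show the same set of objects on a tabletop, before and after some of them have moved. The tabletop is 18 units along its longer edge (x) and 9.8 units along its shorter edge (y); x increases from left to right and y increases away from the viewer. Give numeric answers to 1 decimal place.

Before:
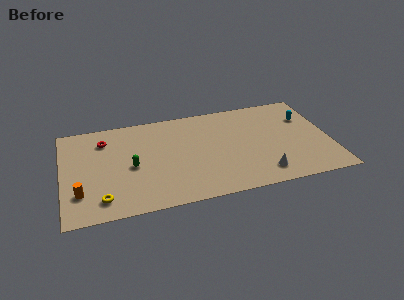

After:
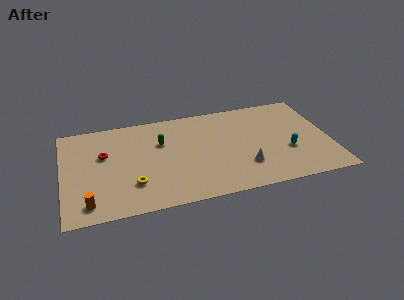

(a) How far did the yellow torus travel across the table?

2.3

From (2.5, 1.7) to (4.6, 2.7), the yellow torus covered √(2.1² + 1.0²) ≈ 2.3 units.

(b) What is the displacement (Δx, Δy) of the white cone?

(-1.1, 1.0)

From the two frames, the white cone sits at roughly (13.2, 1.7) before and (12.1, 2.7) after.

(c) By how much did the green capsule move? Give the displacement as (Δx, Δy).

(2.1, 2.0)

From the two frames, the green capsule sits at roughly (4.6, 4.5) before and (6.7, 6.5) after.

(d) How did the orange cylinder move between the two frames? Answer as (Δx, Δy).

(0.5, -1.1)

The orange cylinder was at about (1.1, 2.6) and moved to about (1.6, 1.5).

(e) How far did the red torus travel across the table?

1.5

The red torus moved from about (2.9, 7.6) to (2.8, 6.1), a distance of √(0.1² + 1.5²) ≈ 1.5.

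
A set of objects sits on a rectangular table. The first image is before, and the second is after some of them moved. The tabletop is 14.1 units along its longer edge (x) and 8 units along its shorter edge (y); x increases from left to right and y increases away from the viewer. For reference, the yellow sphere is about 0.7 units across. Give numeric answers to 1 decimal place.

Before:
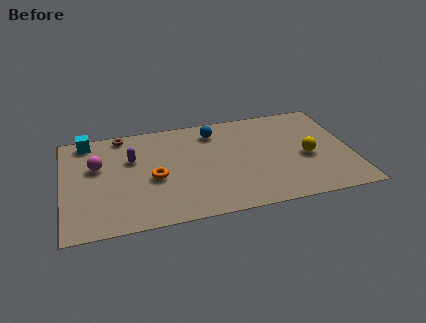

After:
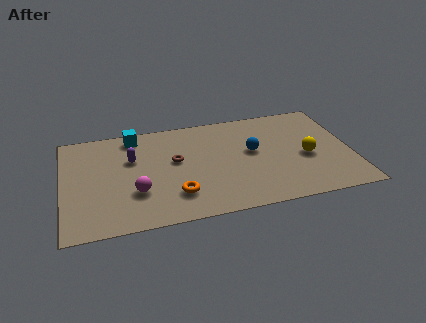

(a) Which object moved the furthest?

the brown torus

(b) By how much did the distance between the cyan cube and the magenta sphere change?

+2.3

The distance was about 2.1 in the first image and 4.4 in the second, so they moved 2.3 units further apart.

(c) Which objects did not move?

the purple capsule and the yellow sphere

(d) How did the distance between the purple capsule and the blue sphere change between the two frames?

+1.6

They were about 4.3 units apart before and 5.9 after — 1.6 units further apart.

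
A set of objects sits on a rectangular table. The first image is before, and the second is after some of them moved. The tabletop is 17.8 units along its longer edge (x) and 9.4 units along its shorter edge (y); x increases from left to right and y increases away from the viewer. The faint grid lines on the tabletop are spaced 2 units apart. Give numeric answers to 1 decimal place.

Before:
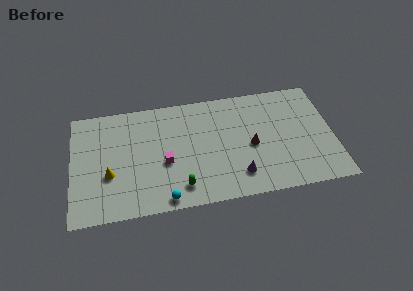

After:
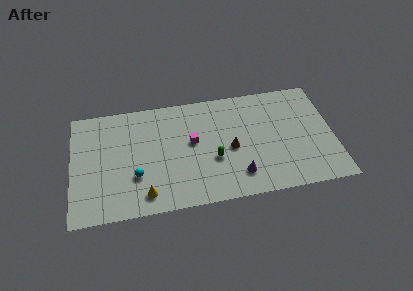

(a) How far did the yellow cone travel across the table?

3.1

The yellow cone was near (2.5, 3.5) before and (4.9, 1.5) after, so it travelled √(2.4² + 2.0²) ≈ 3.1 units.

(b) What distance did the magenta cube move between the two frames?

2.4

The magenta cube moved from about (6.3, 3.9) to (8.2, 5.3), a distance of √(1.9² + 1.4²) ≈ 2.4.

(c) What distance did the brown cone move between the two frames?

1.4

The brown cone was near (12.2, 4.3) before and (10.8, 4.3) after, so it travelled √(1.4² + 0.0²) ≈ 1.4 units.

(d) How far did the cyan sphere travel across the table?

2.9

The cyan sphere was near (6.2, 0.9) before and (4.3, 3.1) after, so it travelled √(1.9² + 2.2²) ≈ 2.9 units.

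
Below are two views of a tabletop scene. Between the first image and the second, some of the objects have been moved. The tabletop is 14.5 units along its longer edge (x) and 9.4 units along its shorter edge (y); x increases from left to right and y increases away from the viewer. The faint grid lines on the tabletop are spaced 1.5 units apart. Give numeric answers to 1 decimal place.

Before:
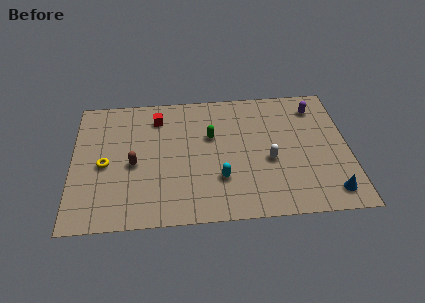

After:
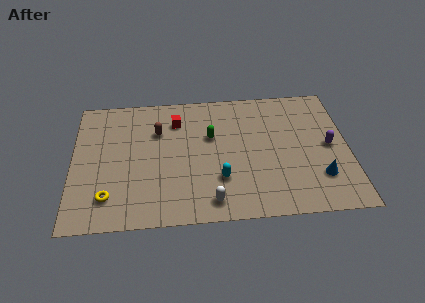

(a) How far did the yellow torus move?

2.3

The yellow torus moved from about (1.7, 4.3) to (1.9, 2.0), a distance of √(0.2² + 2.3²) ≈ 2.3.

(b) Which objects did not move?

the cyan capsule and the green capsule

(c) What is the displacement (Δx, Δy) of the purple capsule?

(0.6, -2.9)

The purple capsule was at about (12.9, 7.6) and moved to about (13.5, 4.7).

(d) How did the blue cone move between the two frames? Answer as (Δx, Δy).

(-0.5, 1.1)

The blue cone started near (13.4, 1.4) and ended near (12.9, 2.5).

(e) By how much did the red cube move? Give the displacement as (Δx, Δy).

(1.0, -0.3)

The red cube started near (4.5, 7.5) and ended near (5.5, 7.2).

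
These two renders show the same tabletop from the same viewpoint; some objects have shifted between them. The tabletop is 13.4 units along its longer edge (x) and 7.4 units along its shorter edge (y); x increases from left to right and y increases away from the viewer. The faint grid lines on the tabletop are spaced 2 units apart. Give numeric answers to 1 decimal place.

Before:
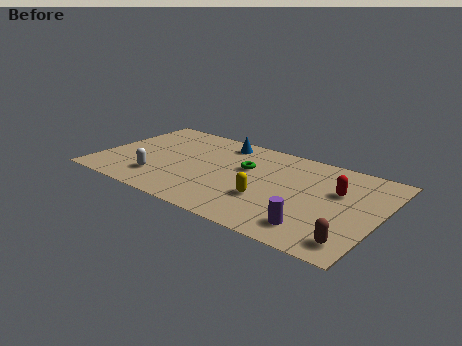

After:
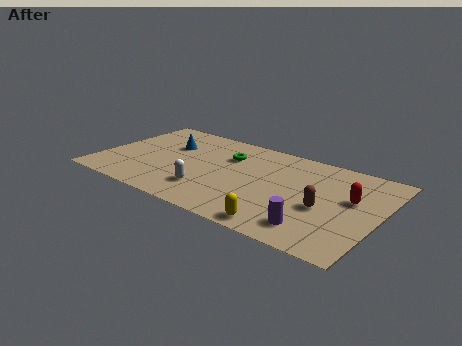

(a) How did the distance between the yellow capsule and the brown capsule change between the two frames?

-1.6

They were about 4.4 units apart before and 2.8 after — 1.6 units closer together.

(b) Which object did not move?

the purple cylinder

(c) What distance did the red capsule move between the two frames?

0.8

From (11.3, 4.7) to (12.0, 4.4), the red capsule covered √(0.7² + 0.3²) ≈ 0.8 units.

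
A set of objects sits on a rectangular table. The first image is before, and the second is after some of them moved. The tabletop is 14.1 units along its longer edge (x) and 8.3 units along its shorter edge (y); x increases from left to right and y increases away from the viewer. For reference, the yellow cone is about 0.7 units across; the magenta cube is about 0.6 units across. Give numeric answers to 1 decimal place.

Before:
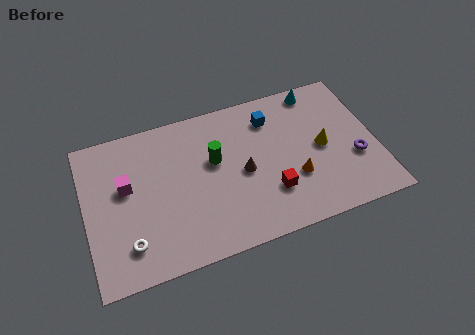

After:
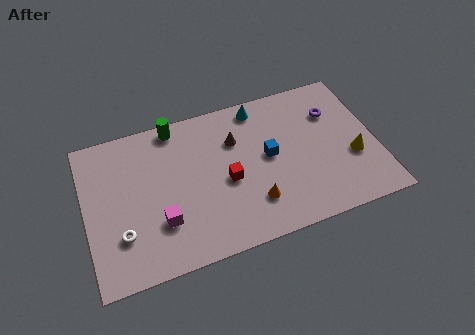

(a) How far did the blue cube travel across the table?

2.1

From (9.2, 6.5) to (8.9, 4.4), the blue cube covered √(0.3² + 2.1²) ≈ 2.1 units.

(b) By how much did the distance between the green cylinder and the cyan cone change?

-1.7

Before: roughly 5.8 units apart; after: 4.1. That's 1.7 units closer together.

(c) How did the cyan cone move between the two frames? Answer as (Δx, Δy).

(-2.9, -0.1)

The cyan cone was at about (11.6, 7.4) and moved to about (8.7, 7.3).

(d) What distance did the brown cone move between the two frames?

1.9

The brown cone moved from about (7.6, 3.9) to (7.4, 5.8), a distance of √(0.2² + 1.9²) ≈ 1.9.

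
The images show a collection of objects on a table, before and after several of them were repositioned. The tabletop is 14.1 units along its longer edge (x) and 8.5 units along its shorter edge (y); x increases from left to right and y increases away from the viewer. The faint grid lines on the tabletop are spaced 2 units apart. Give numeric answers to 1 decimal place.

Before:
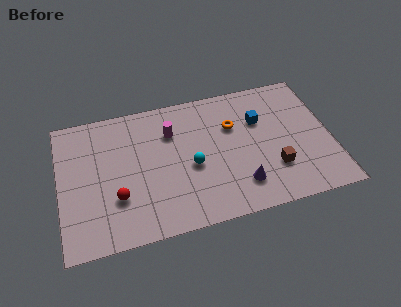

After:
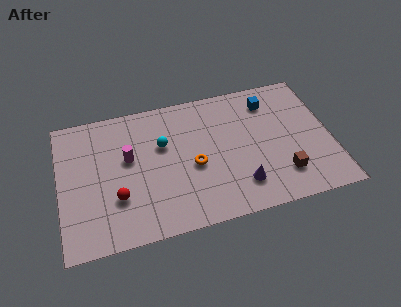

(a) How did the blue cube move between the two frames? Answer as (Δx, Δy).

(0.6, 1.1)

From the two frames, the blue cube sits at roughly (10.5, 5.7) before and (11.1, 6.8) after.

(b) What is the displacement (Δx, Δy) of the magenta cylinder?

(-2.3, -1.1)

From the two frames, the magenta cylinder sits at roughly (5.9, 6.1) before and (3.6, 5.0) after.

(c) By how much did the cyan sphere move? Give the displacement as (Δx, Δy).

(-1.4, 1.7)

From the two frames, the cyan sphere sits at roughly (6.8, 3.7) before and (5.4, 5.4) after.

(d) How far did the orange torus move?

3.0

The orange torus moved from about (9.1, 5.7) to (6.9, 3.7), a distance of √(2.2² + 2.0²) ≈ 3.0.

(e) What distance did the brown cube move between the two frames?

0.6

From (11.0, 2.5) to (11.4, 2.0), the brown cube covered √(0.4² + 0.5²) ≈ 0.6 units.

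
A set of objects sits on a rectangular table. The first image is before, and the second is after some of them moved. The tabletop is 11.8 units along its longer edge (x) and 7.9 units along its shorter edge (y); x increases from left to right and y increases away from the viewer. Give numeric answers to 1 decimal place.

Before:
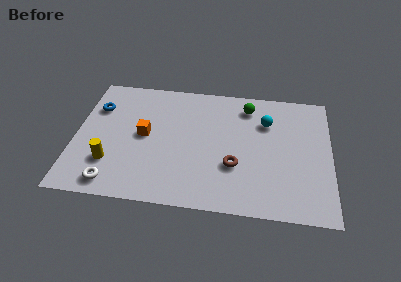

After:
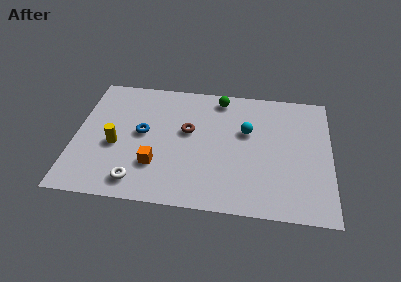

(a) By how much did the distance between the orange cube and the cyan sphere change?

-0.9

The distance was about 5.8 in the first image and 4.9 in the second, so they moved 0.9 units closer together.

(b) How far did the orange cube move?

1.9

From (3.2, 4.1) to (3.8, 2.3), the orange cube covered √(0.6² + 1.8²) ≈ 1.9 units.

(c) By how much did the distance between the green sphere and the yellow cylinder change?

-1.6

Before: roughly 7.5 units apart; after: 5.9. That's 1.6 units closer together.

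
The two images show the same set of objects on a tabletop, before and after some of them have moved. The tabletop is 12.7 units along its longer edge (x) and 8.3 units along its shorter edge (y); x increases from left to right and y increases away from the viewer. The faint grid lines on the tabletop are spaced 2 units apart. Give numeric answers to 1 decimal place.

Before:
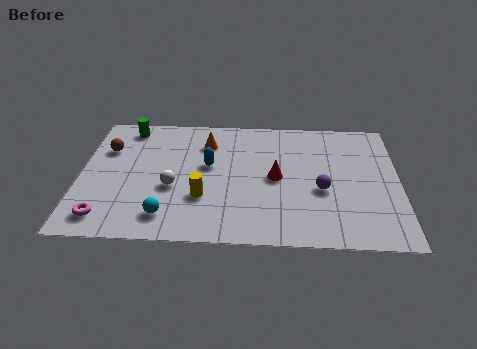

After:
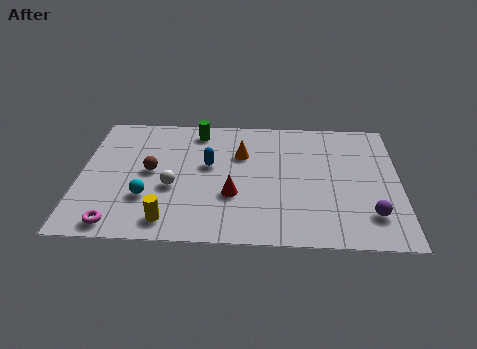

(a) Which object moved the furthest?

the green cylinder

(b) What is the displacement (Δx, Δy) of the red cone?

(-1.7, -1.2)

From the two frames, the red cone sits at roughly (7.8, 4.1) before and (6.1, 2.9) after.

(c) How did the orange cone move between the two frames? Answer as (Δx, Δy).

(1.4, -0.7)

From the two frames, the orange cone sits at roughly (5.0, 6.3) before and (6.4, 5.6) after.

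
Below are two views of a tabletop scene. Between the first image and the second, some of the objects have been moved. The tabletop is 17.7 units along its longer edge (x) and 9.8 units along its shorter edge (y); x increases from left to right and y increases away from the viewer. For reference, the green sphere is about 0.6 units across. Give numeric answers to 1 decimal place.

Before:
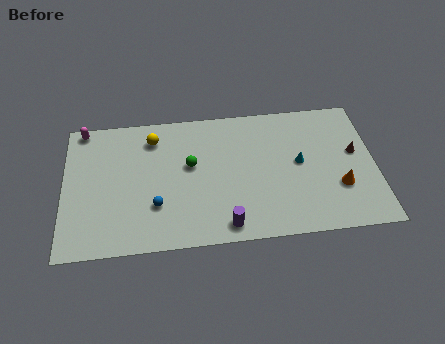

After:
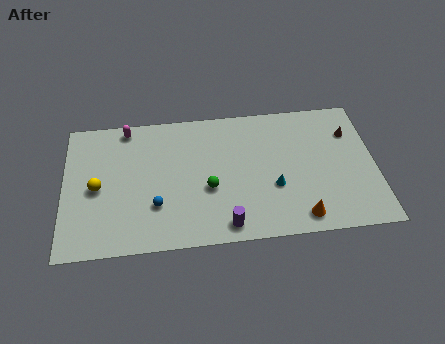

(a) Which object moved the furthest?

the yellow sphere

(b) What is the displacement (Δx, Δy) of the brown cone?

(-0.2, 1.5)

The brown cone was at about (16.6, 5.6) and moved to about (16.4, 7.1).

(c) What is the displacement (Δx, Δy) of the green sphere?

(1.0, -1.8)

The green sphere was at about (7.2, 5.7) and moved to about (8.2, 3.9).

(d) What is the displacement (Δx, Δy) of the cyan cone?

(-1.5, -1.6)

The cyan cone was at about (13.4, 5.2) and moved to about (11.9, 3.6).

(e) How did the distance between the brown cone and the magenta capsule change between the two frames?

-3.0

The distance was about 15.9 in the first image and 12.9 in the second, so they moved 3.0 units closer together.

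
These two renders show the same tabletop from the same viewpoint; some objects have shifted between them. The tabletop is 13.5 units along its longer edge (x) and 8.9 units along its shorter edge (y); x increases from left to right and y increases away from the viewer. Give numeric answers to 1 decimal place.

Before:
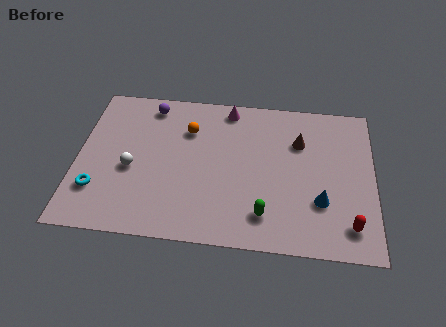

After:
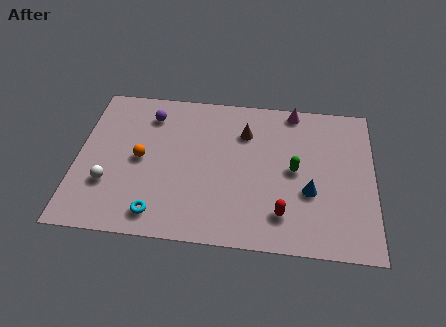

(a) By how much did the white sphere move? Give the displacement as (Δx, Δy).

(-1.0, -1.0)

From the two frames, the white sphere sits at roughly (2.5, 3.8) before and (1.5, 2.8) after.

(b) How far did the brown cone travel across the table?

2.5

The brown cone was near (10.1, 6.2) before and (7.6, 6.5) after, so it travelled √(2.5² + 0.3²) ≈ 2.5 units.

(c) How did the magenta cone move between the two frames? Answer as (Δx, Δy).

(3.0, 0.2)

The magenta cone started near (6.8, 7.9) and ended near (9.8, 8.1).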